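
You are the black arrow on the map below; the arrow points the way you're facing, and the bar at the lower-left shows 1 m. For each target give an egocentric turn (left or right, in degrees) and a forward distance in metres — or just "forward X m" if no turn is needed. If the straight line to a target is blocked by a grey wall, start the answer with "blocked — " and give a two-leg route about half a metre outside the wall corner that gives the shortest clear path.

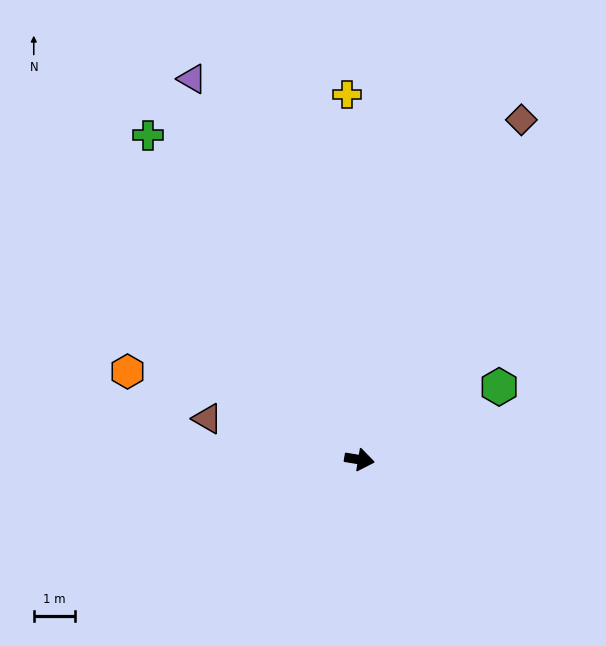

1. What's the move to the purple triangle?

turn left 123°, forward 10.2 m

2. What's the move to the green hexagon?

turn left 37°, forward 3.9 m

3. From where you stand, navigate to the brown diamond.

turn left 74°, forward 9.2 m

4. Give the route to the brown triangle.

turn left 174°, forward 3.9 m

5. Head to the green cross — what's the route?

turn left 133°, forward 9.5 m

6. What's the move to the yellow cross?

turn left 101°, forward 8.9 m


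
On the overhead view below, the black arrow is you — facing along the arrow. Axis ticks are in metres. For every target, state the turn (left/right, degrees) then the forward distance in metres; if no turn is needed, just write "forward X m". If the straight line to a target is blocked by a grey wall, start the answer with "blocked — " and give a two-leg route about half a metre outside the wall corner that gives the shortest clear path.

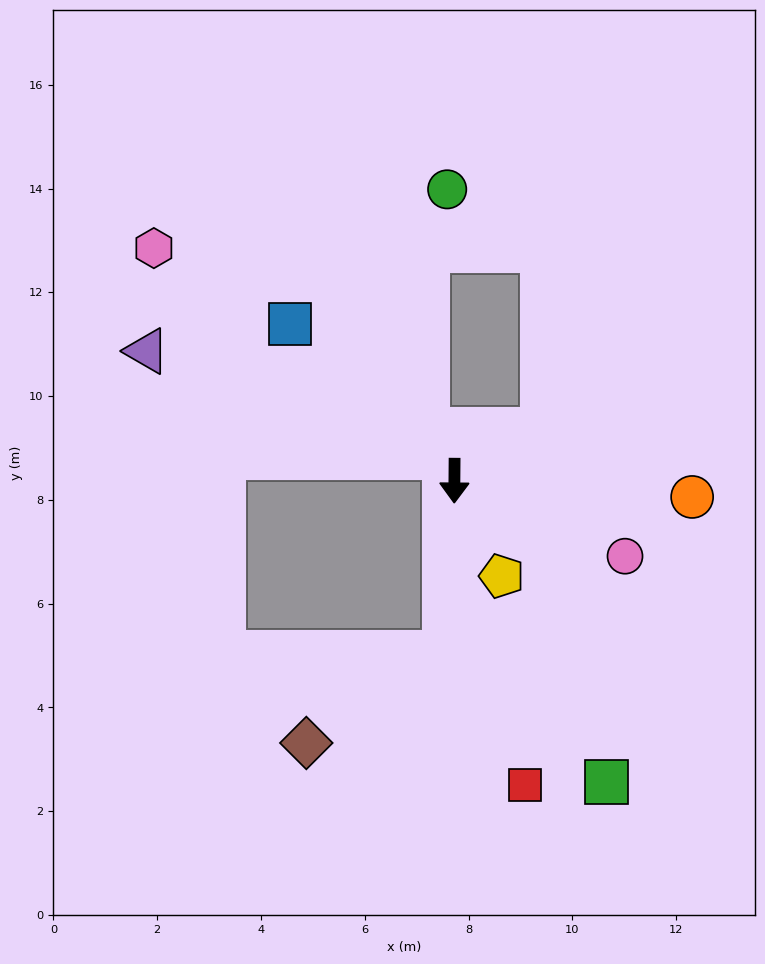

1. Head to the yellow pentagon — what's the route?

turn left 27°, forward 2.1 m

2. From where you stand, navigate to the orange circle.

turn left 87°, forward 4.6 m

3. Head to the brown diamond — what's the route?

blocked — turn right 3°, forward 3.3 m, then turn right 53°, forward 3.2 m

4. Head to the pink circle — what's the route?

turn left 67°, forward 3.6 m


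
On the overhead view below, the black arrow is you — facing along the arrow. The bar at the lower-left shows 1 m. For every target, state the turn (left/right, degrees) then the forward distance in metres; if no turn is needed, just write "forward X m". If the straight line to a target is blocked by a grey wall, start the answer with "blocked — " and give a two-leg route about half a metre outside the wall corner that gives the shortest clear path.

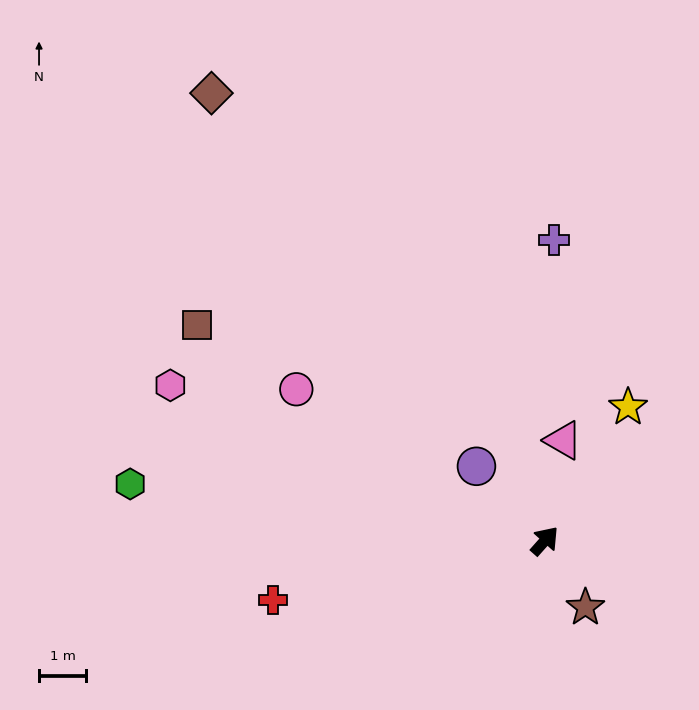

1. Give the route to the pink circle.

turn left 100°, forward 6.2 m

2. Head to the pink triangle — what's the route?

turn left 31°, forward 2.2 m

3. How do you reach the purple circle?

turn left 84°, forward 2.1 m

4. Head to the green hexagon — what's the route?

turn left 124°, forward 8.9 m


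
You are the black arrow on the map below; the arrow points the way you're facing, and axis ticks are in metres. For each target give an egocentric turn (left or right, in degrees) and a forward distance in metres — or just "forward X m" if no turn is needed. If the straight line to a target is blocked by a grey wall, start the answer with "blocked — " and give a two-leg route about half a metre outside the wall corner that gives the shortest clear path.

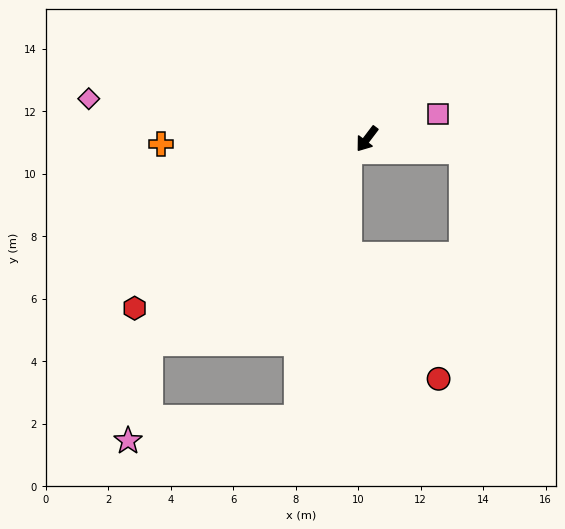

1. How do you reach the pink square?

turn left 147°, forward 2.4 m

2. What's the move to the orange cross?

turn right 51°, forward 6.6 m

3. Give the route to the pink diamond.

turn right 61°, forward 9.0 m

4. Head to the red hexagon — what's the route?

turn right 17°, forward 9.2 m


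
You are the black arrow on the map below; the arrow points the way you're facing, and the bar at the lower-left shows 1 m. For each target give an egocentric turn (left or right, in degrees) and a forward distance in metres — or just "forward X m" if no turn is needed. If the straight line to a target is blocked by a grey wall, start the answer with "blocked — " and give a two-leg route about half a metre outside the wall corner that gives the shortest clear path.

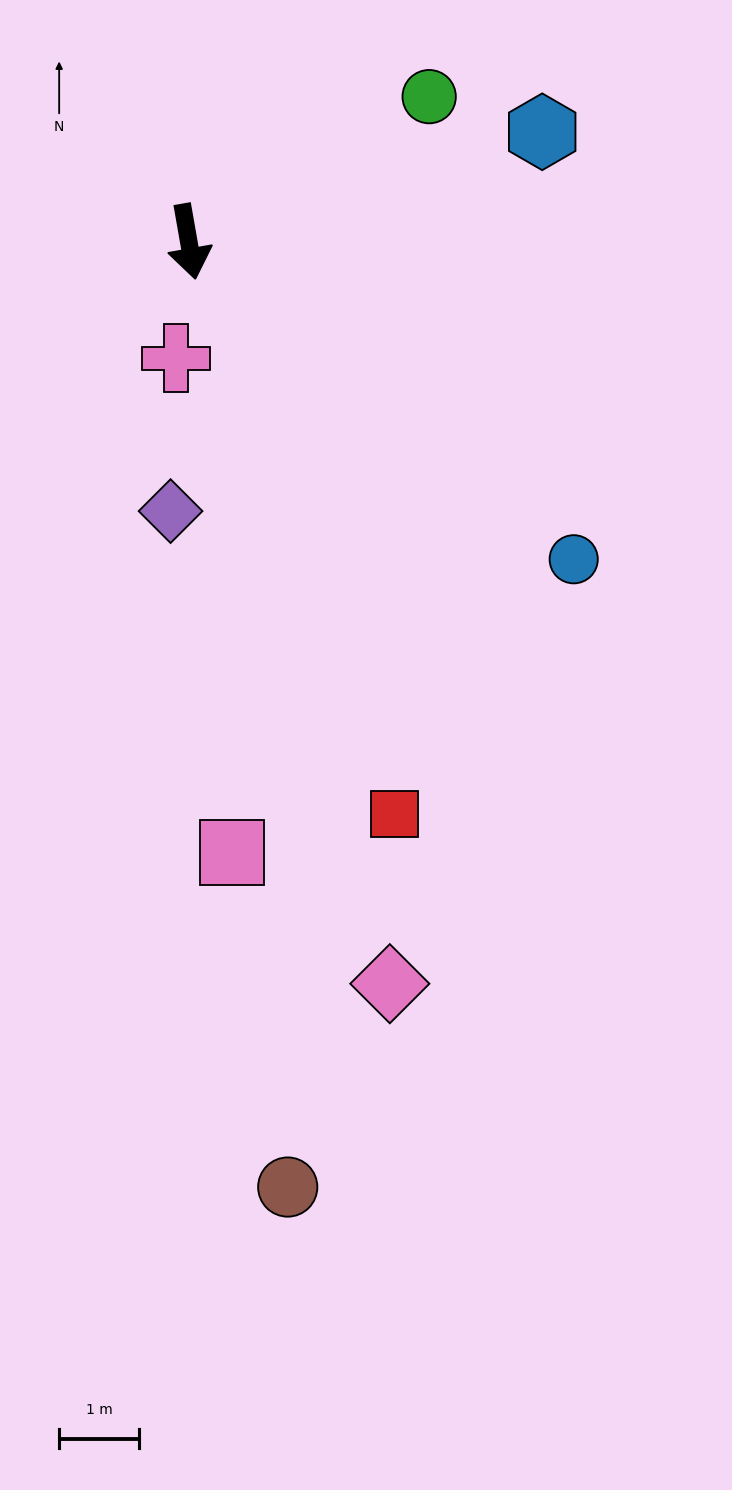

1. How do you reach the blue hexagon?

turn left 97°, forward 4.6 m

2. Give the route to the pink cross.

turn right 16°, forward 1.5 m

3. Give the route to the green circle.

turn left 111°, forward 3.5 m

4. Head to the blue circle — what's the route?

turn left 41°, forward 6.2 m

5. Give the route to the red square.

turn left 10°, forward 7.6 m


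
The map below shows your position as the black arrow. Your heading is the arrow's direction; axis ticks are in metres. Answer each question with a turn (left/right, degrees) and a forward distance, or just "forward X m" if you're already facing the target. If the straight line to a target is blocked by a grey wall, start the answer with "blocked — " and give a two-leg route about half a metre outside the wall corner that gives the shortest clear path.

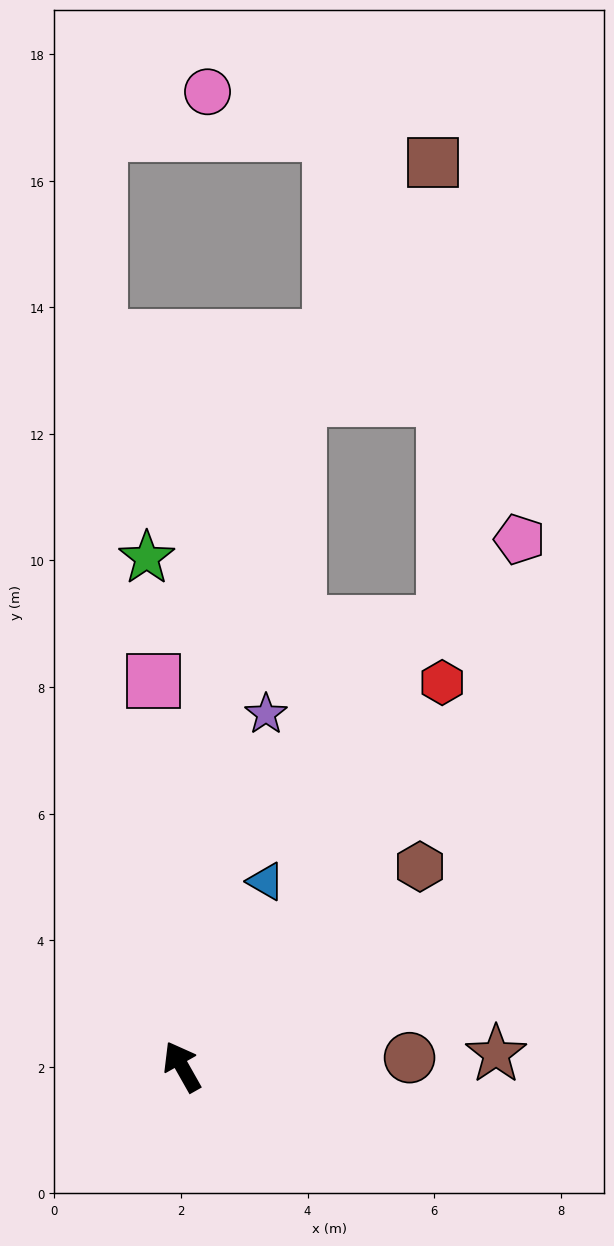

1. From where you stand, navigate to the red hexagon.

turn right 64°, forward 7.3 m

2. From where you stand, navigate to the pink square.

turn right 25°, forward 6.1 m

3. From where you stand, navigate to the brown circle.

turn right 117°, forward 3.6 m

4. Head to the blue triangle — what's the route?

turn right 54°, forward 3.2 m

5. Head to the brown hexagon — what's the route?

turn right 79°, forward 4.9 m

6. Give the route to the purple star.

turn right 43°, forward 5.7 m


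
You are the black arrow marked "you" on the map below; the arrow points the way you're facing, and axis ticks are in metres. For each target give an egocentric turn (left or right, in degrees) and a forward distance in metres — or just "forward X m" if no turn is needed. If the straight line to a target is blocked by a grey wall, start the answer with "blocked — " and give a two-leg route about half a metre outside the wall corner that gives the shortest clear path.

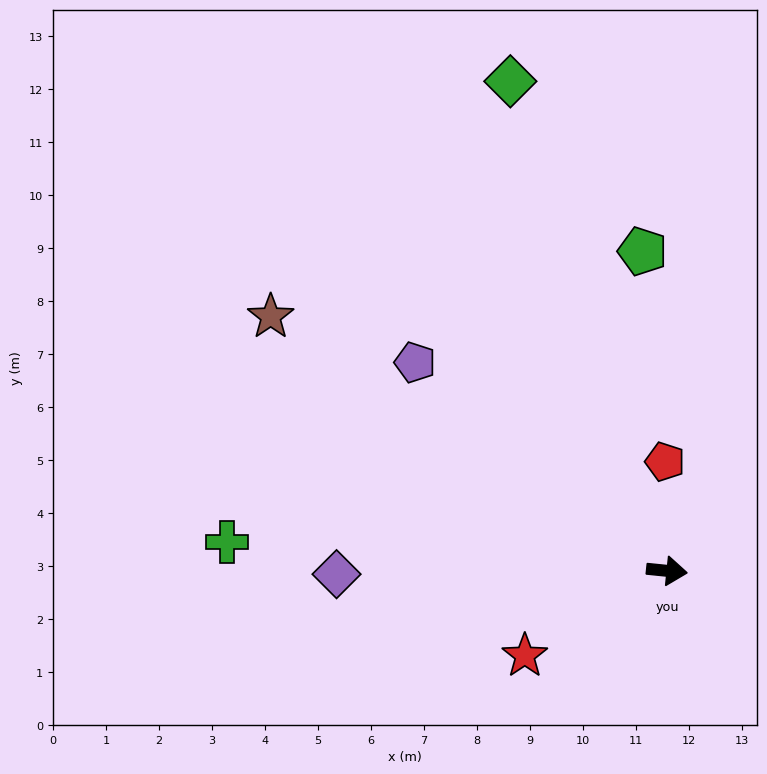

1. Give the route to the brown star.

turn left 153°, forward 8.9 m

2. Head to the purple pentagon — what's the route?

turn left 146°, forward 6.2 m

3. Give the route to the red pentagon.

turn left 97°, forward 2.1 m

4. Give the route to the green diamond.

turn left 114°, forward 9.7 m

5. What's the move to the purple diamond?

turn right 174°, forward 6.2 m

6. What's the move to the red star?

turn right 143°, forward 3.1 m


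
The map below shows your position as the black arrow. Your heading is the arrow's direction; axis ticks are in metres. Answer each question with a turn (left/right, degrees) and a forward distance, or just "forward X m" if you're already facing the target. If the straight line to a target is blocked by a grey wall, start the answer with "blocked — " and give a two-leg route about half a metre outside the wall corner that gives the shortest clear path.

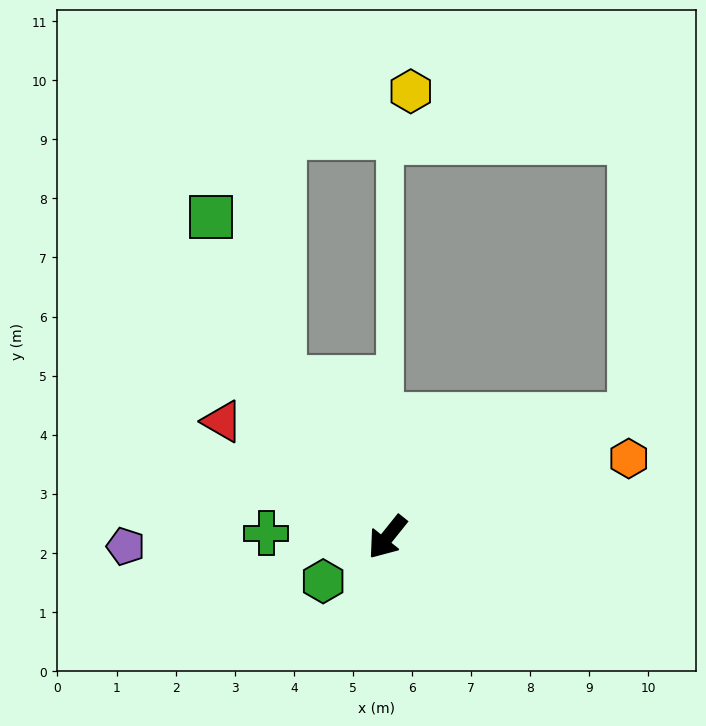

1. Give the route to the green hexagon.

turn right 17°, forward 1.3 m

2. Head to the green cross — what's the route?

turn right 53°, forward 2.0 m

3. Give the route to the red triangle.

turn right 86°, forward 3.4 m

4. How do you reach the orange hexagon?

turn left 147°, forward 4.3 m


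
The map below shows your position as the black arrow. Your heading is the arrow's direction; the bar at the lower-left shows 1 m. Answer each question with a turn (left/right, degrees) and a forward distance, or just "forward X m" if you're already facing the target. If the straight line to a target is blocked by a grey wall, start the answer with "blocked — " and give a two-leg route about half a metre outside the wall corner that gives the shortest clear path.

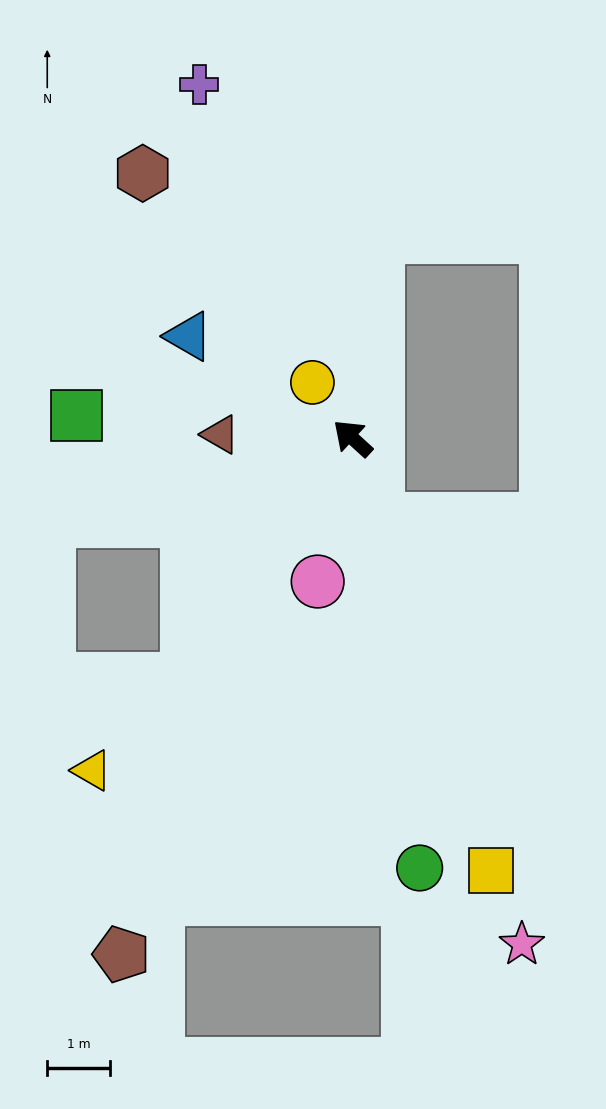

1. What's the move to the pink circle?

turn left 119°, forward 2.4 m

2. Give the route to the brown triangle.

turn left 41°, forward 2.1 m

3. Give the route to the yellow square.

turn left 150°, forward 7.3 m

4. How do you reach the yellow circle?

turn right 12°, forward 1.1 m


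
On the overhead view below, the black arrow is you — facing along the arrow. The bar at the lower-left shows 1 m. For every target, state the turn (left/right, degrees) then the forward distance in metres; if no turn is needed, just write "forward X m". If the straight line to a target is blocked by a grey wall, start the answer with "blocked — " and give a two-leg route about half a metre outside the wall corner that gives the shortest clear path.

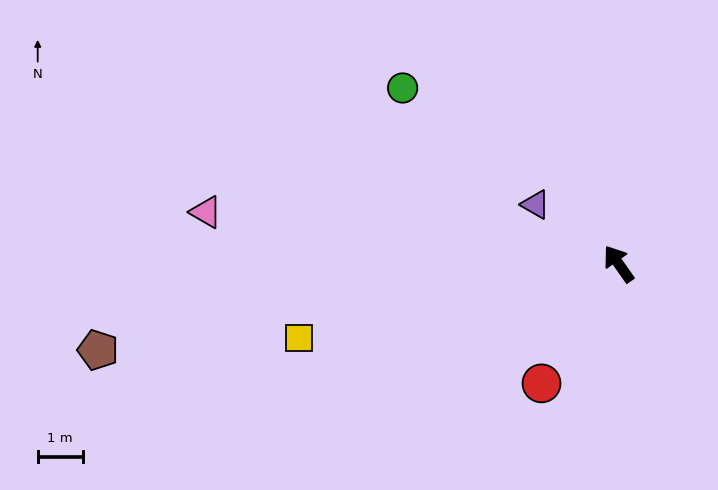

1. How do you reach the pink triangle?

turn left 48°, forward 9.2 m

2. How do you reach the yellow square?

turn left 68°, forward 7.2 m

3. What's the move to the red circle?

turn left 112°, forward 3.1 m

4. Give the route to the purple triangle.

turn left 19°, forward 2.3 m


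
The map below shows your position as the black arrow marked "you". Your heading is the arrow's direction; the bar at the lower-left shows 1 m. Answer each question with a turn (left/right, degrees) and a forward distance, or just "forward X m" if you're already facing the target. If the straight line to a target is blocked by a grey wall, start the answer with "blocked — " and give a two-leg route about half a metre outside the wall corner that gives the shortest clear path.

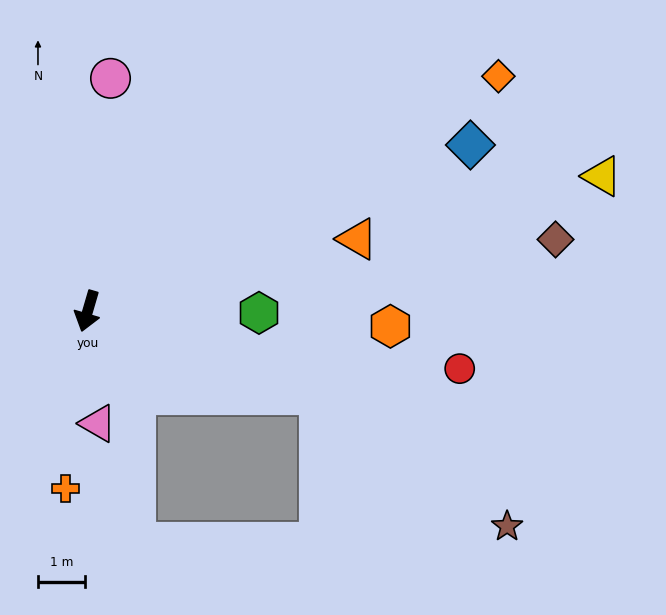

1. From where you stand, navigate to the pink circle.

turn right 169°, forward 5.0 m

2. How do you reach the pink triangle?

turn left 21°, forward 2.4 m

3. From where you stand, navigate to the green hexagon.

turn left 106°, forward 3.6 m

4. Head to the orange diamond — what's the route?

turn left 136°, forward 10.0 m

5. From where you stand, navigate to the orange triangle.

turn left 121°, forward 5.9 m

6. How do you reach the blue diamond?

turn left 130°, forward 8.8 m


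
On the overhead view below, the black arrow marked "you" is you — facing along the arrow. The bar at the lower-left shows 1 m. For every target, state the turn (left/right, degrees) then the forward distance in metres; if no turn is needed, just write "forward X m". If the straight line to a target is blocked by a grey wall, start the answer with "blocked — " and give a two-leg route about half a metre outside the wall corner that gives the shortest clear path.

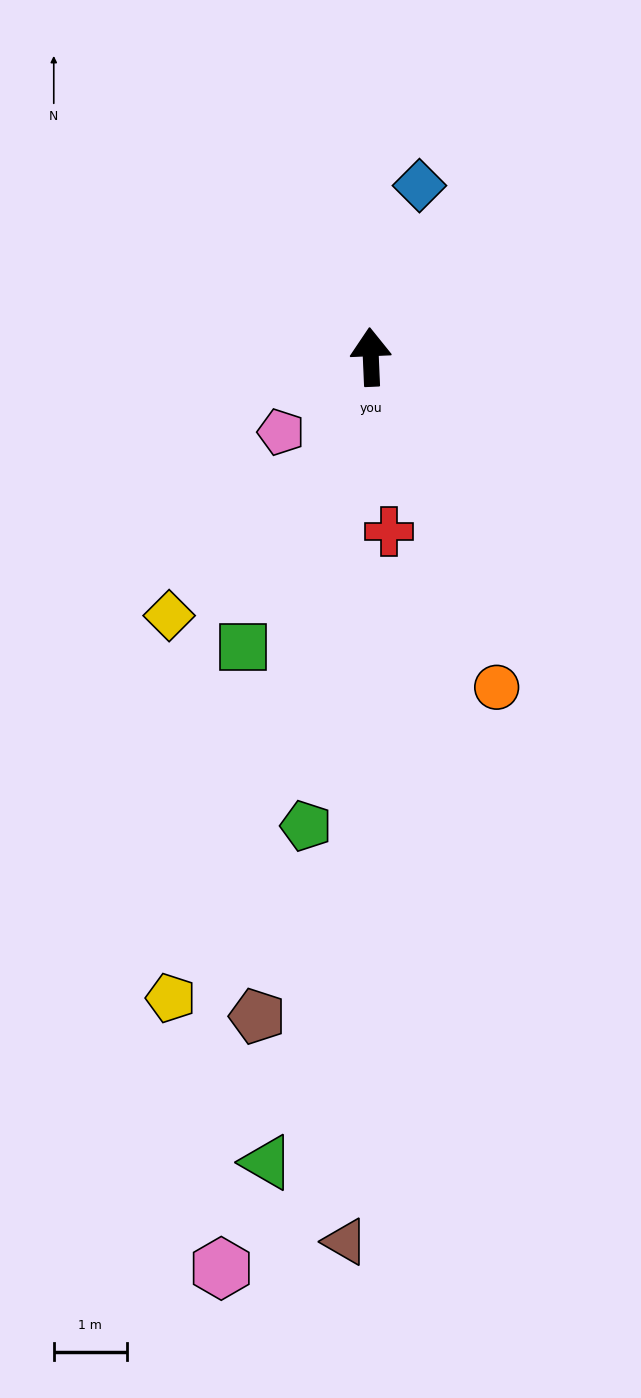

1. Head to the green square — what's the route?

turn left 154°, forward 4.3 m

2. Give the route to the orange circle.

turn right 162°, forward 4.8 m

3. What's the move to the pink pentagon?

turn left 127°, forward 1.6 m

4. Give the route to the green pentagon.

turn left 170°, forward 6.5 m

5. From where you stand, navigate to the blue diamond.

turn right 18°, forward 2.4 m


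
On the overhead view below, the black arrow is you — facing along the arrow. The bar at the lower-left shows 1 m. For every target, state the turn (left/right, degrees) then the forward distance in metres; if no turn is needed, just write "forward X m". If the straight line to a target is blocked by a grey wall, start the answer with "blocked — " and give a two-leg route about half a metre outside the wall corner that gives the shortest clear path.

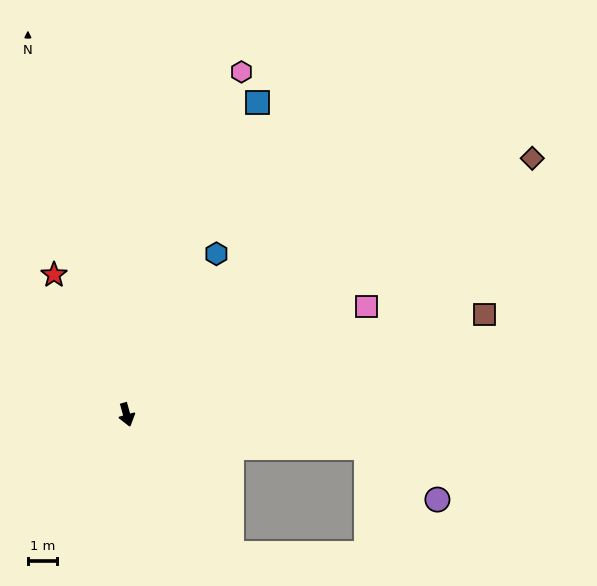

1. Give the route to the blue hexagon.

turn left 135°, forward 6.4 m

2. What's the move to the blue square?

turn left 142°, forward 11.7 m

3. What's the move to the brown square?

turn left 90°, forward 12.8 m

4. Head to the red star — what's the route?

turn right 168°, forward 5.4 m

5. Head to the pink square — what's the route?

turn left 99°, forward 9.1 m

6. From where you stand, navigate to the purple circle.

blocked — turn left 66°, forward 8.4 m, then turn right 27°, forward 3.0 m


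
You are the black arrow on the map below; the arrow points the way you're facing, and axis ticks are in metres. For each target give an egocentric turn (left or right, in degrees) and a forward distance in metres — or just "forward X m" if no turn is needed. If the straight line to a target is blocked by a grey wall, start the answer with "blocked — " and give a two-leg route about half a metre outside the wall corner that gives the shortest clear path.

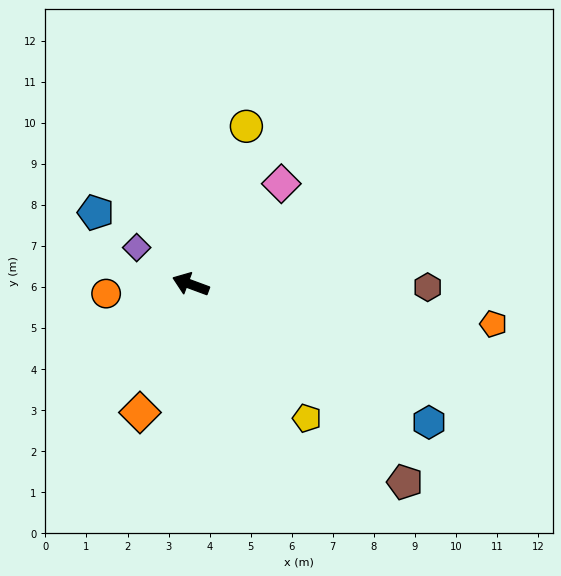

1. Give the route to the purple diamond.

turn right 14°, forward 1.6 m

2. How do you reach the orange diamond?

turn left 89°, forward 3.4 m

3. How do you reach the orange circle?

turn left 27°, forward 2.1 m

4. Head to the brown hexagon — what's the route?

turn right 160°, forward 5.8 m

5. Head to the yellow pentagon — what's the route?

turn left 151°, forward 4.3 m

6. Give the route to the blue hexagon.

turn left 170°, forward 6.7 m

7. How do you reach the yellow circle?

turn right 89°, forward 4.1 m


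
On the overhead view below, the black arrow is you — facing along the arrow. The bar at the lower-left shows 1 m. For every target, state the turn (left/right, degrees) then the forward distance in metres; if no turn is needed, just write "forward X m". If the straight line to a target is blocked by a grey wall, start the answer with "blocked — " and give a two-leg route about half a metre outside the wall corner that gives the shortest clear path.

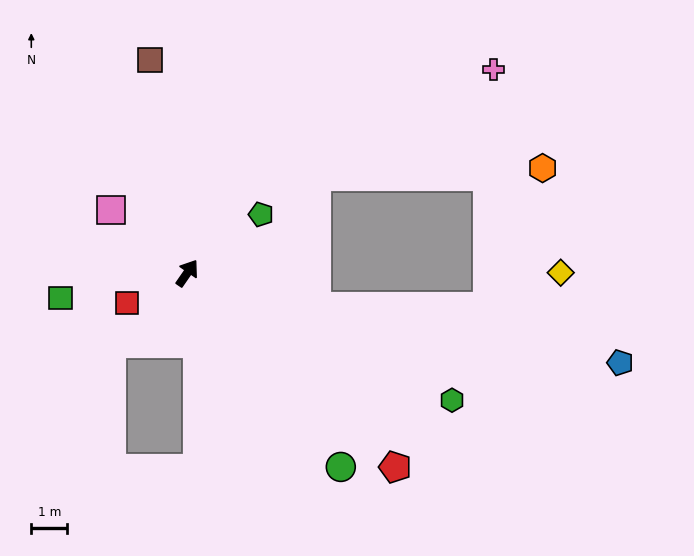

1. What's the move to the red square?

turn left 151°, forward 1.9 m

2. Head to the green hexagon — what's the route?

turn right 81°, forward 8.2 m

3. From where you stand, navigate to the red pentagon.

turn right 98°, forward 7.9 m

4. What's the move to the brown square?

turn left 45°, forward 6.0 m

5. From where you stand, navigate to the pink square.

turn left 85°, forward 2.7 m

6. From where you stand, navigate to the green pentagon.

turn right 17°, forward 2.6 m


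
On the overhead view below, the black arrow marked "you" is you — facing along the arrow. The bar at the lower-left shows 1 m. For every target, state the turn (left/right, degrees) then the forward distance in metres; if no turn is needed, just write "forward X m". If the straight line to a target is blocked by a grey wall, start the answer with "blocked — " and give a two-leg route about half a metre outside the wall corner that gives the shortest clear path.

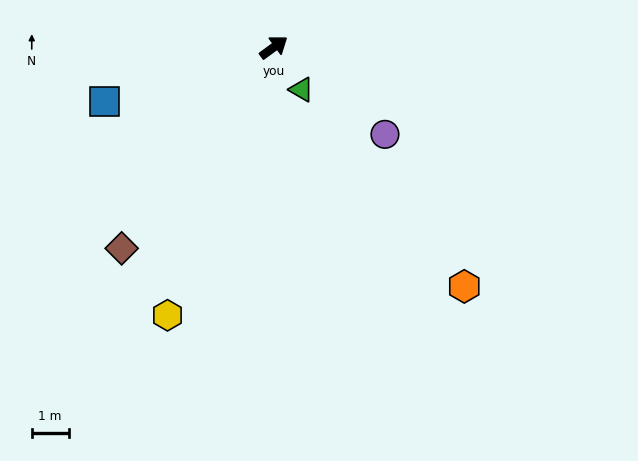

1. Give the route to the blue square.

turn left 162°, forward 4.8 m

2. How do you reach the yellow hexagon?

turn right 148°, forward 7.8 m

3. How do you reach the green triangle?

turn right 93°, forward 1.4 m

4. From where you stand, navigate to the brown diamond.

turn right 163°, forward 6.9 m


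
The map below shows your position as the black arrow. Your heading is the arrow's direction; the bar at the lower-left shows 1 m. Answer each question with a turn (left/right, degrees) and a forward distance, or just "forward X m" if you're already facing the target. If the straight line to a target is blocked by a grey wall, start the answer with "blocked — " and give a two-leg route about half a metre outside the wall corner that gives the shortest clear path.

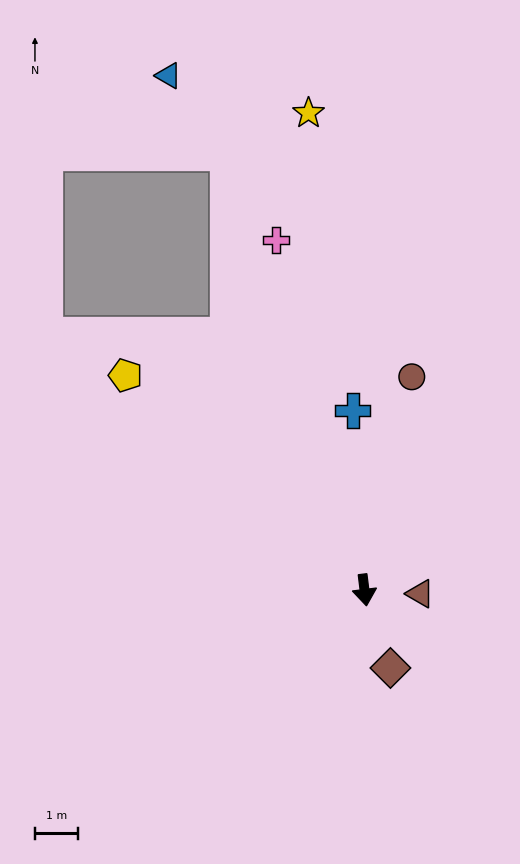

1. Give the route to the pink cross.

turn right 173°, forward 8.3 m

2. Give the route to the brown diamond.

turn left 11°, forward 1.9 m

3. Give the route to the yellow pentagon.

turn right 139°, forward 7.4 m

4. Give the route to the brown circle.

turn left 160°, forward 5.0 m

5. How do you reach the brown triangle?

turn left 79°, forward 1.3 m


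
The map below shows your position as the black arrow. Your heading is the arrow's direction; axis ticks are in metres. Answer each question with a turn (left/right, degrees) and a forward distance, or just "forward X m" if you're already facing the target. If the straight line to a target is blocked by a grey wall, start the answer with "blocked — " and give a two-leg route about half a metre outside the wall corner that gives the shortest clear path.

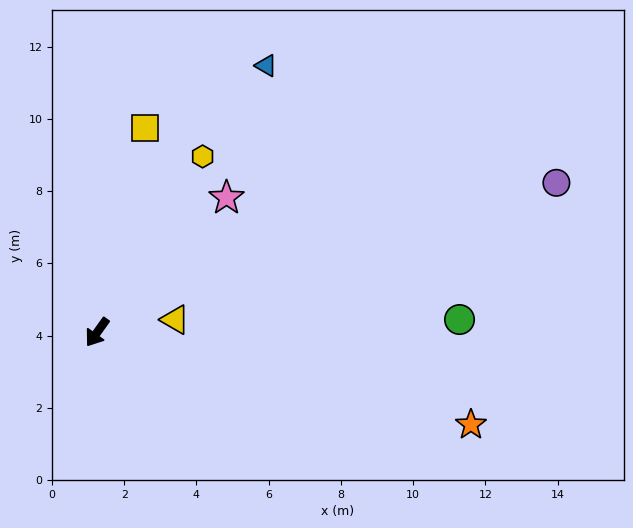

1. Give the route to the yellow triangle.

turn left 135°, forward 2.2 m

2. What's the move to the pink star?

turn left 172°, forward 5.2 m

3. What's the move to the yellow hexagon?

turn right 175°, forward 5.7 m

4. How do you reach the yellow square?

turn right 158°, forward 5.8 m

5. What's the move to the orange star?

turn left 112°, forward 10.7 m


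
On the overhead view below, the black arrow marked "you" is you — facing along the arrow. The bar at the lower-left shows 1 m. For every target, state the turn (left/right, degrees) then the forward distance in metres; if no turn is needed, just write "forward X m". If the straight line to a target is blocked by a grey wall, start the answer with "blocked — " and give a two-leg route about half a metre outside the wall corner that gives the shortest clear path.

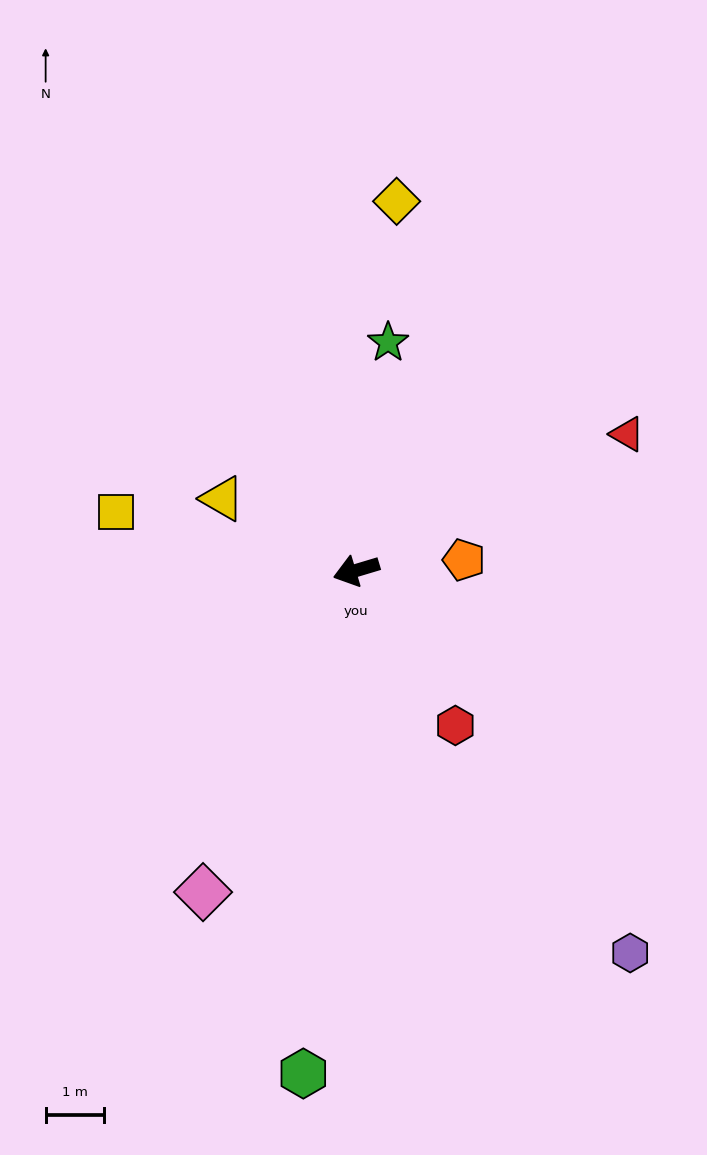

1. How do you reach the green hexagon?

turn left 67°, forward 8.7 m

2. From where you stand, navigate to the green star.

turn right 115°, forward 4.0 m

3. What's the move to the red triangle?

turn right 170°, forward 5.2 m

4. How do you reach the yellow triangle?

turn right 45°, forward 2.6 m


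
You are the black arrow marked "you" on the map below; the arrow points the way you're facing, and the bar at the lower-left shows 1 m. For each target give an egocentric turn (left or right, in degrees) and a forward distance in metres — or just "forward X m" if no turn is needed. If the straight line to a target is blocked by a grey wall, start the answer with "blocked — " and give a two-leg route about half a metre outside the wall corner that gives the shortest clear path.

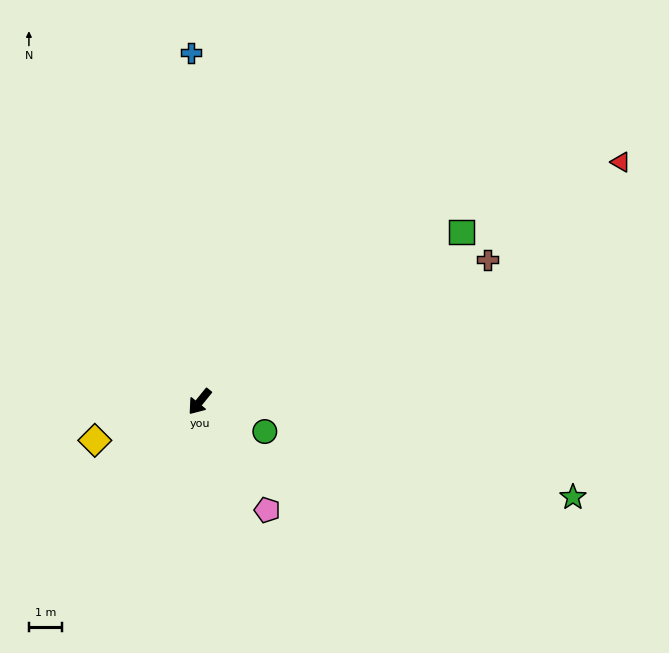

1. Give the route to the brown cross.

turn left 155°, forward 9.6 m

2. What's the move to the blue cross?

turn right 139°, forward 10.5 m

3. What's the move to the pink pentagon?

turn left 71°, forward 3.8 m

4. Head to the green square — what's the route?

turn left 162°, forward 9.4 m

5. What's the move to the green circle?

turn left 104°, forward 2.2 m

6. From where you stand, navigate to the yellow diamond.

turn right 31°, forward 3.4 m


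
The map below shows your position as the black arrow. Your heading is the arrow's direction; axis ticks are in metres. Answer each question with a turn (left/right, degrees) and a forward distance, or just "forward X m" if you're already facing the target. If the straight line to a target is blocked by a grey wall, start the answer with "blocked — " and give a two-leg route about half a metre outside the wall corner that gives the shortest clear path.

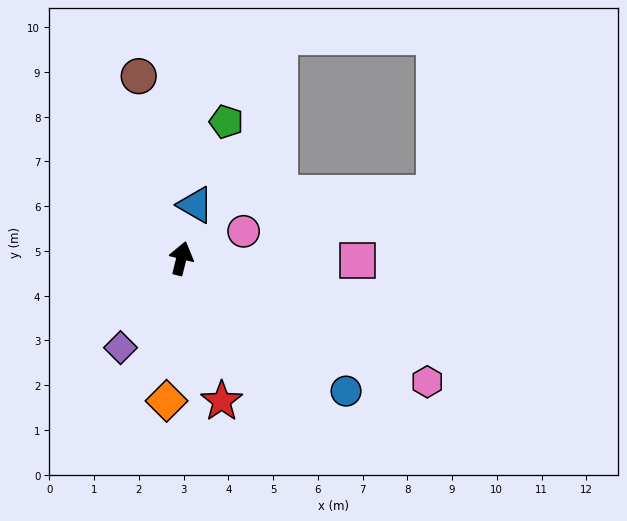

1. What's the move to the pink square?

turn right 77°, forward 3.9 m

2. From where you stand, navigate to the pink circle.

turn right 52°, forward 1.5 m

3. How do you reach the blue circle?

turn right 115°, forward 4.7 m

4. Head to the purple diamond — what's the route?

turn left 160°, forward 2.4 m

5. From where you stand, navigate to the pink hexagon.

turn right 103°, forward 6.1 m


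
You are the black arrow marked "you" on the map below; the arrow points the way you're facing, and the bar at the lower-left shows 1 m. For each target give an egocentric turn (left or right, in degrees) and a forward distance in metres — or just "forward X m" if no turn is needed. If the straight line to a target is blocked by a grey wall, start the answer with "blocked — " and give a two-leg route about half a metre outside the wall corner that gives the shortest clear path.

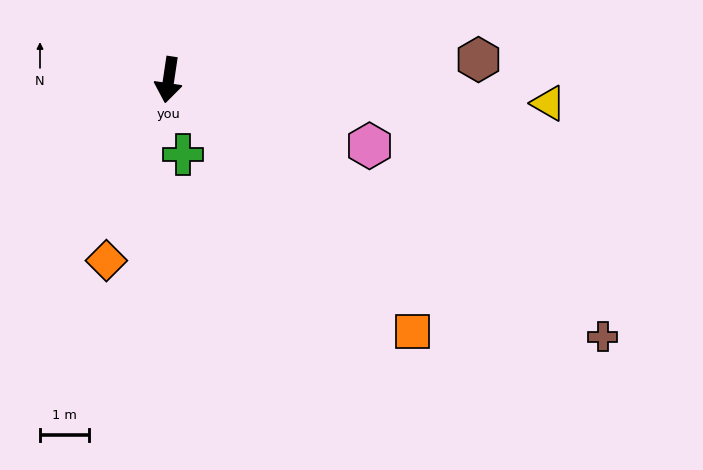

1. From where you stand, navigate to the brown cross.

turn left 68°, forward 10.2 m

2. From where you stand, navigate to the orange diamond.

turn right 11°, forward 3.9 m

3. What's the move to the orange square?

turn left 53°, forward 7.1 m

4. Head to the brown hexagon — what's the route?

turn left 102°, forward 6.3 m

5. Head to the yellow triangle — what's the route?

turn left 95°, forward 7.7 m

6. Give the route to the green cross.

turn left 19°, forward 1.5 m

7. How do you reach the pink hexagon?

turn left 80°, forward 4.3 m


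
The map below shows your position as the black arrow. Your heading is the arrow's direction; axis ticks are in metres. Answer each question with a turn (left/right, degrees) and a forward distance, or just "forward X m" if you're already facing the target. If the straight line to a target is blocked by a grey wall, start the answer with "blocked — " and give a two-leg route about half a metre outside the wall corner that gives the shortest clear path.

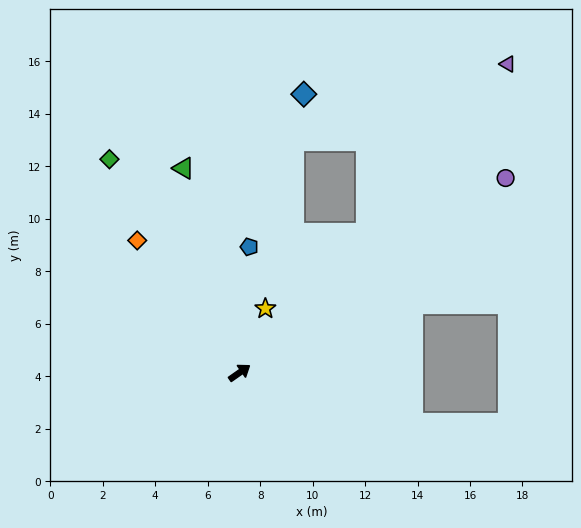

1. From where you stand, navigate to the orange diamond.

turn left 93°, forward 6.4 m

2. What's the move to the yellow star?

turn left 33°, forward 2.6 m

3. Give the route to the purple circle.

forward 12.6 m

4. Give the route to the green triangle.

turn left 70°, forward 8.1 m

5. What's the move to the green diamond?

turn left 86°, forward 9.5 m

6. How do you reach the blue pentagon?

turn left 51°, forward 4.8 m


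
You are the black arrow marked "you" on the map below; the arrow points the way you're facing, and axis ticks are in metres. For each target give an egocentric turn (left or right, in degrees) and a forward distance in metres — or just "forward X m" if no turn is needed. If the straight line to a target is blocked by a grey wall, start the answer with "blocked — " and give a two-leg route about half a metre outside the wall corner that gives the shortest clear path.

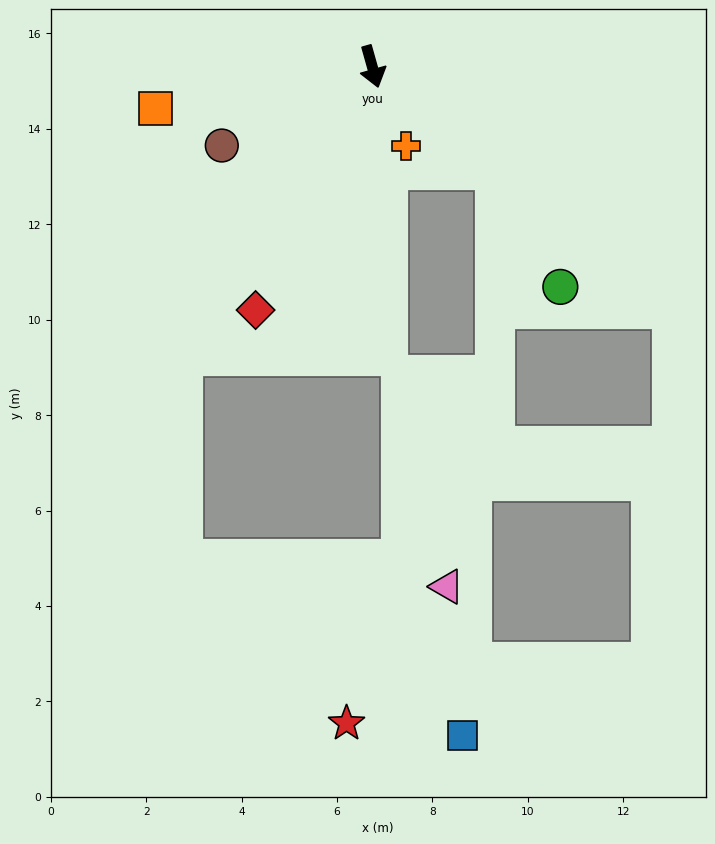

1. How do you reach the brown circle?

turn right 78°, forward 3.6 m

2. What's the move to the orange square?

turn right 95°, forward 4.6 m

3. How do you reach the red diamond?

turn right 41°, forward 5.7 m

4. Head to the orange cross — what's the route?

turn left 7°, forward 1.8 m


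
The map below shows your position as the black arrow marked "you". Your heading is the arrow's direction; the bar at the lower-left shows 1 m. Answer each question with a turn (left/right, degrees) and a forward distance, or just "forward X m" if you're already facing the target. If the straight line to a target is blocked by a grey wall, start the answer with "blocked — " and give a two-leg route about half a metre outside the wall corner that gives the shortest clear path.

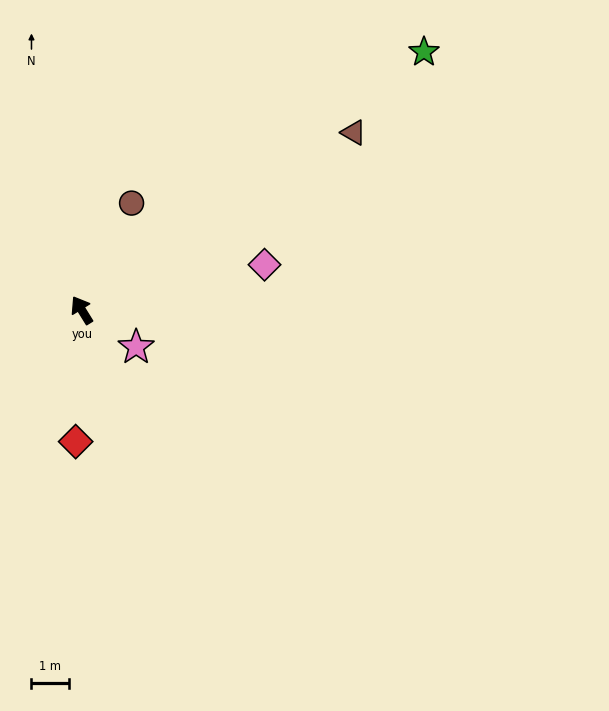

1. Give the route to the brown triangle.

turn right 89°, forward 8.8 m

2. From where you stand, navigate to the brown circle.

turn right 57°, forward 3.2 m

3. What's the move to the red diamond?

turn left 146°, forward 3.6 m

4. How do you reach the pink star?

turn right 156°, forward 1.8 m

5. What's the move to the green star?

turn right 85°, forward 11.6 m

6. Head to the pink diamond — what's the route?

turn right 108°, forward 5.1 m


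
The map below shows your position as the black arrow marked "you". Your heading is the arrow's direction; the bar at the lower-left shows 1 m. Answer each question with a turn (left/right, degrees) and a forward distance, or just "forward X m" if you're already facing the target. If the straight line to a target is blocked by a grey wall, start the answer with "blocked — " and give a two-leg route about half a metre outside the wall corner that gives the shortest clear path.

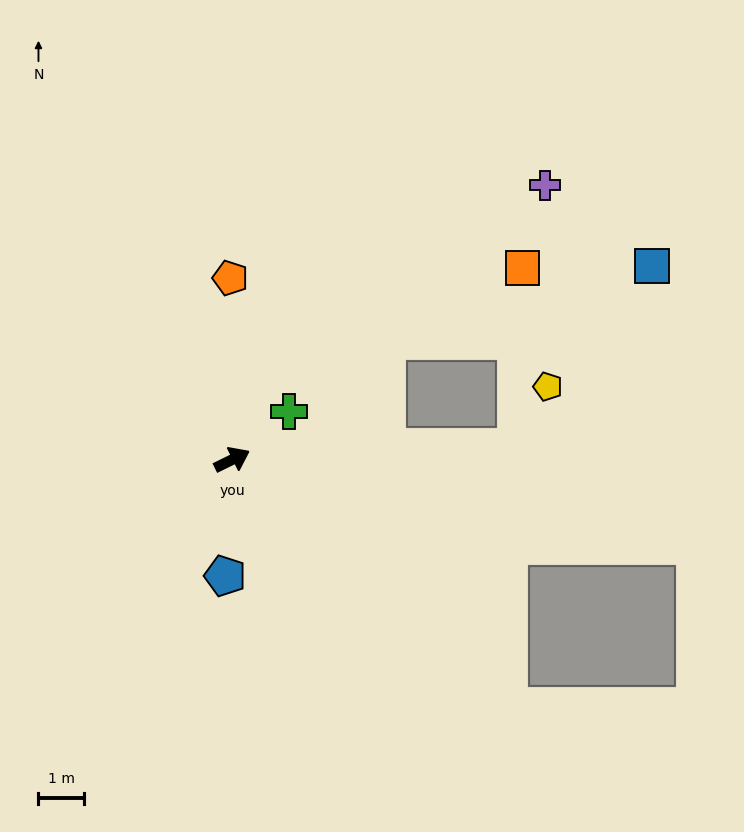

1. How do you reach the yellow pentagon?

blocked — turn right 24°, forward 6.3 m, then turn left 61°, forward 1.5 m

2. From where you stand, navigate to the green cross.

turn left 14°, forward 1.6 m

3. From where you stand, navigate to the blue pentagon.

turn right 120°, forward 2.6 m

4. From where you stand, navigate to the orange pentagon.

turn left 64°, forward 4.0 m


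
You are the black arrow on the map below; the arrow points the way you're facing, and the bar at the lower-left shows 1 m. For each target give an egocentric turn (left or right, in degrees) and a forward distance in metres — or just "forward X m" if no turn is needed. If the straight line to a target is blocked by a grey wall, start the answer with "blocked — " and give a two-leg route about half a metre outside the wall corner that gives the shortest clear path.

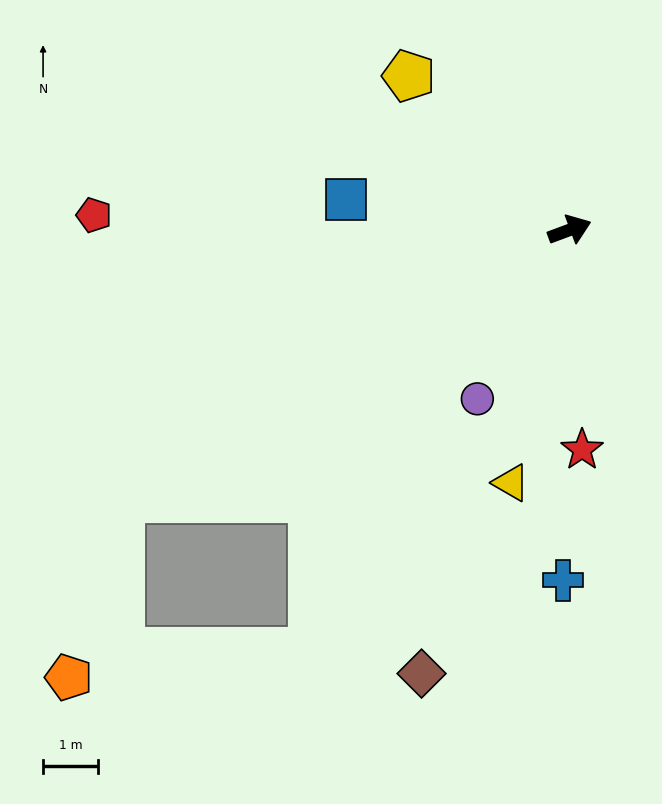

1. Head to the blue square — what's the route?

turn left 152°, forward 4.1 m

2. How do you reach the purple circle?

turn right 139°, forward 3.5 m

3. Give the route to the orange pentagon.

blocked — turn right 169°, forward 9.4 m, then turn left 42°, forward 3.4 m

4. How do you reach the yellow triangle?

turn right 123°, forward 4.7 m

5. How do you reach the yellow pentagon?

turn left 116°, forward 4.0 m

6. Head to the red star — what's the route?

turn right 107°, forward 4.0 m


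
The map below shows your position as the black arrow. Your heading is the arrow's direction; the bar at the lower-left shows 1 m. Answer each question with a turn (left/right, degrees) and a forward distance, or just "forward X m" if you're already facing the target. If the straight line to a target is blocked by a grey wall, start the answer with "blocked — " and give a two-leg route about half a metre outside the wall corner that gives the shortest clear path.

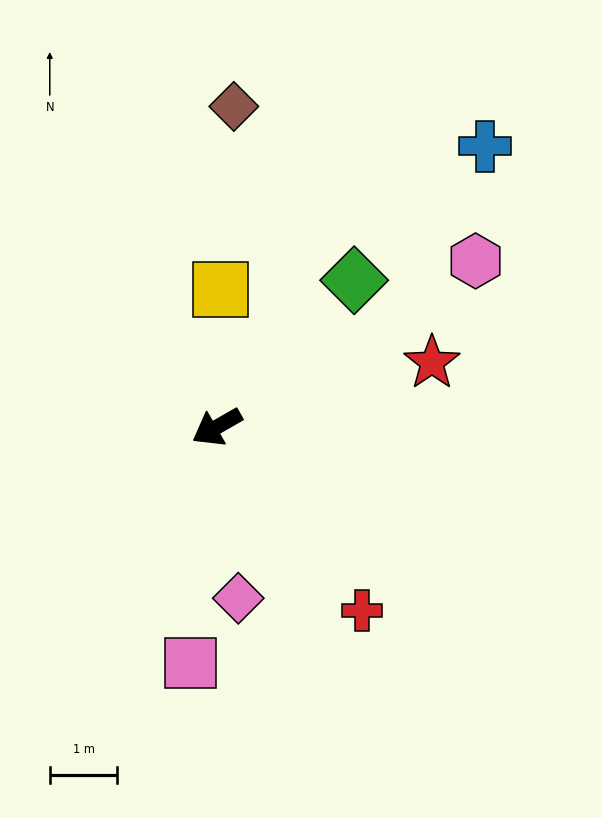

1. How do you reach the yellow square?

turn right 121°, forward 2.0 m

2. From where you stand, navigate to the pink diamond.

turn left 67°, forward 2.6 m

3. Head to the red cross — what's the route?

turn left 99°, forward 3.5 m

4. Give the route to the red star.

turn left 167°, forward 3.3 m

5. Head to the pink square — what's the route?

turn left 54°, forward 3.5 m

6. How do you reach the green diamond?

turn right 163°, forward 3.0 m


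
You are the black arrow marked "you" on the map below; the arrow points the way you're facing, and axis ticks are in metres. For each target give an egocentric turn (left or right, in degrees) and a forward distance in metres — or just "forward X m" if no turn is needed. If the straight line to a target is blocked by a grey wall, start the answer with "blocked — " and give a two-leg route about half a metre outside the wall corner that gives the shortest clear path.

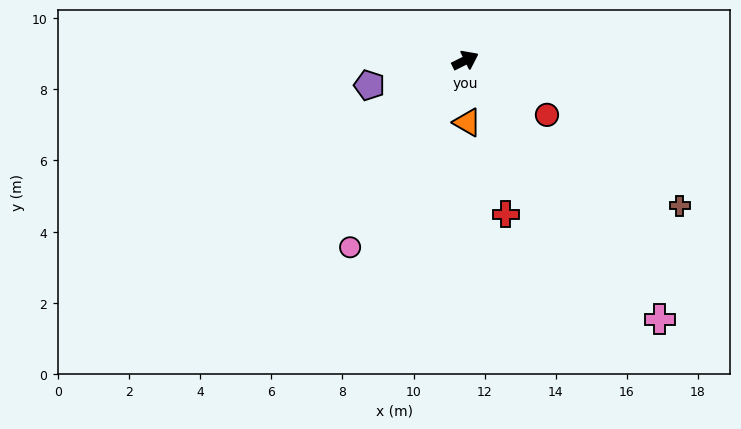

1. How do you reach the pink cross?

turn right 80°, forward 9.1 m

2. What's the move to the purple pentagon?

turn left 168°, forward 2.8 m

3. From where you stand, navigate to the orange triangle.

turn right 115°, forward 1.7 m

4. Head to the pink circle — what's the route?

turn right 148°, forward 6.2 m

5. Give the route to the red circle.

turn right 60°, forward 2.8 m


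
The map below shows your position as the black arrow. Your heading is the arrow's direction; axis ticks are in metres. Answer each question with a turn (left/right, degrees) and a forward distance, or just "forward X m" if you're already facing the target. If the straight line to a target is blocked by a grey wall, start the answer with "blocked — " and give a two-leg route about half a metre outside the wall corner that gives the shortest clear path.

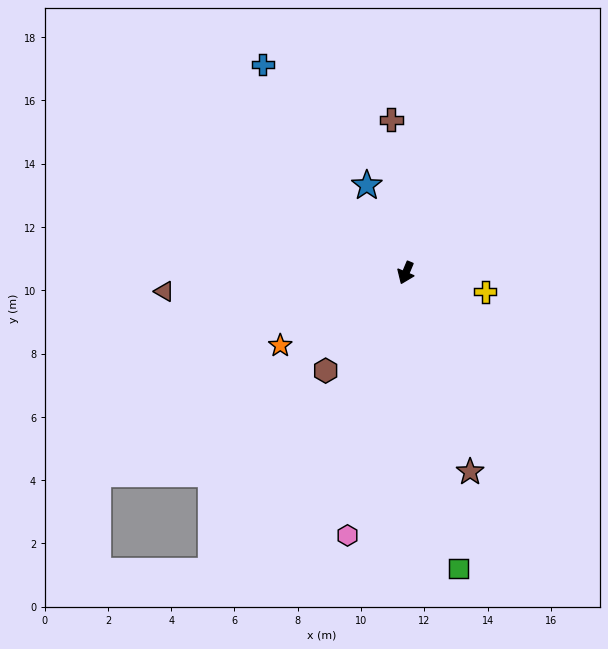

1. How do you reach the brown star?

turn left 41°, forward 6.6 m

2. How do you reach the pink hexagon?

turn left 10°, forward 8.5 m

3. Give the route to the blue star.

turn right 133°, forward 3.0 m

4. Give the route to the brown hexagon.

turn right 17°, forward 4.0 m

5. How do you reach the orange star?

turn right 37°, forward 4.6 m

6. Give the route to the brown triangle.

turn right 63°, forward 7.7 m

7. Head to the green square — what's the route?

turn left 33°, forward 9.5 m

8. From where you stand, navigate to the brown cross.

turn right 152°, forward 4.9 m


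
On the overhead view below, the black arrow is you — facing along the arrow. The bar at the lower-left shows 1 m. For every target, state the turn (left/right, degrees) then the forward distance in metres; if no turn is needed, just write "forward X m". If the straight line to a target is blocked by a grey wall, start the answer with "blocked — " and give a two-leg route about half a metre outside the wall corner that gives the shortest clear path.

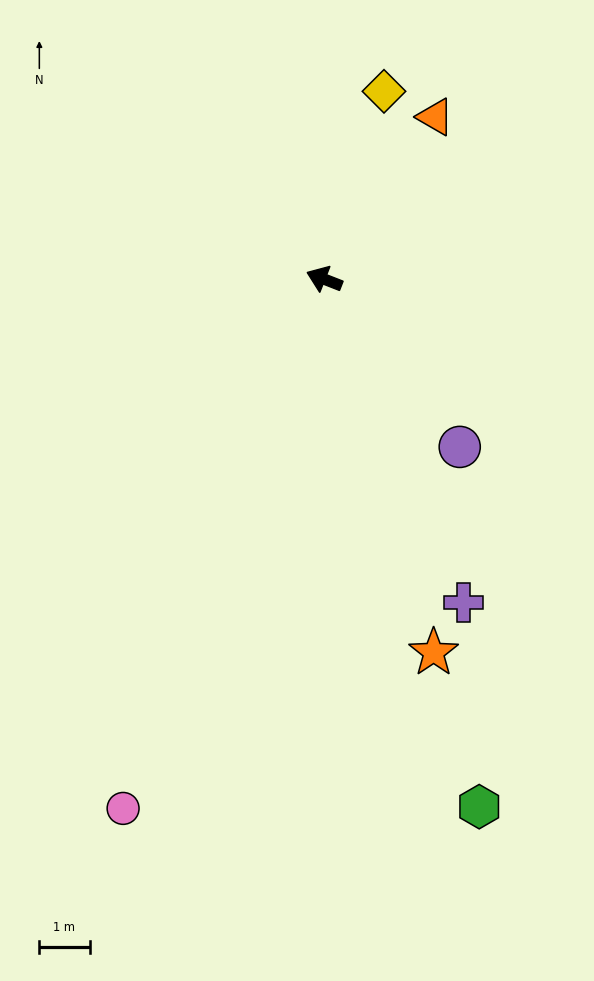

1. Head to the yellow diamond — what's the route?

turn right 86°, forward 3.9 m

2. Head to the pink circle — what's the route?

turn left 91°, forward 11.3 m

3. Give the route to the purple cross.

turn left 135°, forward 7.0 m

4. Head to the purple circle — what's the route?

turn left 150°, forward 4.3 m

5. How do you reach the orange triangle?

turn right 103°, forward 3.9 m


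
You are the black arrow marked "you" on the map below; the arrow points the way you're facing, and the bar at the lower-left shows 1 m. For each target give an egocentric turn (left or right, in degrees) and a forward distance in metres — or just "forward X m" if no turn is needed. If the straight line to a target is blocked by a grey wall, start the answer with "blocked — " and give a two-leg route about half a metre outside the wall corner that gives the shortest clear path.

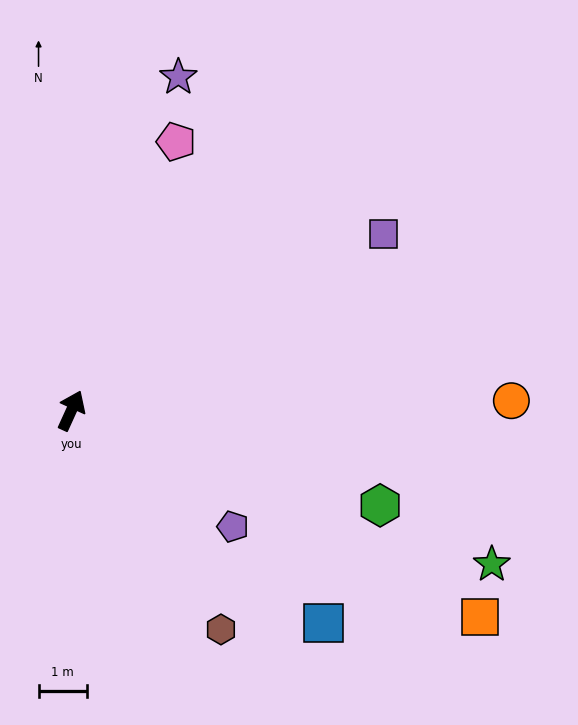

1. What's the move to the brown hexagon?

turn right 121°, forward 5.5 m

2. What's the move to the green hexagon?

turn right 83°, forward 6.6 m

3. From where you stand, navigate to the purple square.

turn right 36°, forward 7.4 m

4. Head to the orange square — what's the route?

turn right 92°, forward 9.4 m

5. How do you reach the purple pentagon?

turn right 101°, forward 4.1 m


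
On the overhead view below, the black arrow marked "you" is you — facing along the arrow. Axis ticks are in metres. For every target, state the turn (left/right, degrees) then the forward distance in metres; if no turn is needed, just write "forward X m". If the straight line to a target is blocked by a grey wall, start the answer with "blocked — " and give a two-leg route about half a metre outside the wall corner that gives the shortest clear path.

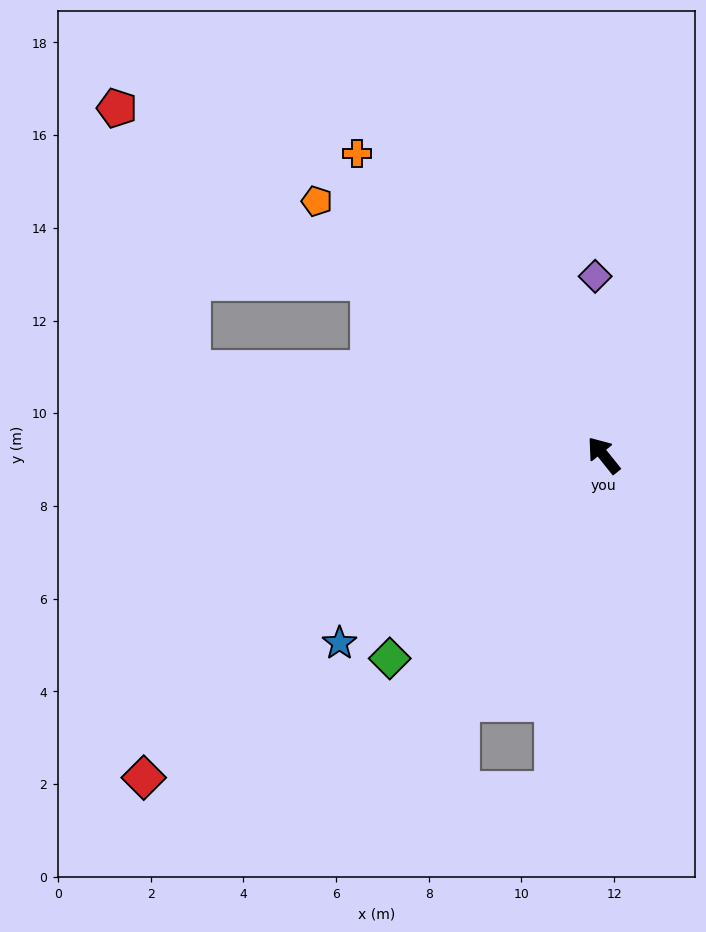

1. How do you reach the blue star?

turn left 87°, forward 7.0 m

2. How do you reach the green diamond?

turn left 95°, forward 6.4 m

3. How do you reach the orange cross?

forward 8.4 m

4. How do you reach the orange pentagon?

turn left 10°, forward 8.3 m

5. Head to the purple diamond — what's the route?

turn right 36°, forward 3.9 m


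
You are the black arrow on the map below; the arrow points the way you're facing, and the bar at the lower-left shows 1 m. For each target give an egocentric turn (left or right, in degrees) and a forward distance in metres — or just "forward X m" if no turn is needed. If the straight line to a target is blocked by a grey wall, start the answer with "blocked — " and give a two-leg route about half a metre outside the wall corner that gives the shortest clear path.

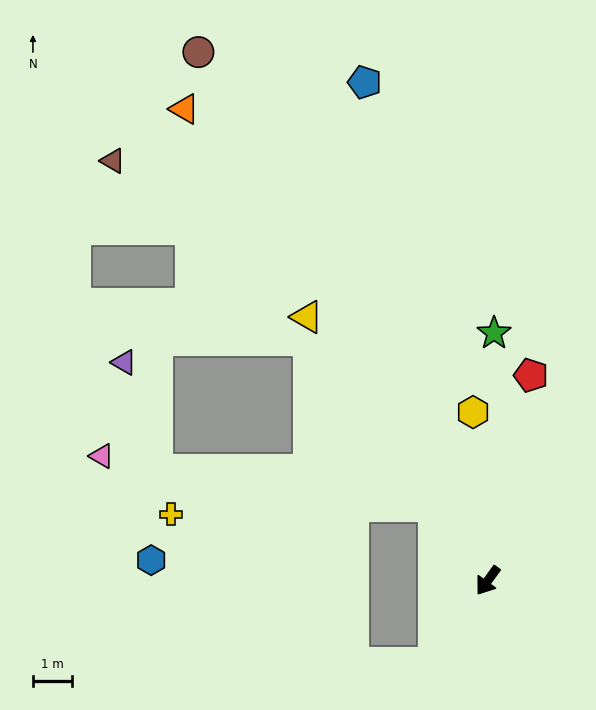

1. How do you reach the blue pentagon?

turn right 130°, forward 13.1 m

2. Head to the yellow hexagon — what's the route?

turn right 139°, forward 4.3 m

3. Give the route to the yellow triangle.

turn right 110°, forward 8.2 m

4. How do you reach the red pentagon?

turn right 156°, forward 5.4 m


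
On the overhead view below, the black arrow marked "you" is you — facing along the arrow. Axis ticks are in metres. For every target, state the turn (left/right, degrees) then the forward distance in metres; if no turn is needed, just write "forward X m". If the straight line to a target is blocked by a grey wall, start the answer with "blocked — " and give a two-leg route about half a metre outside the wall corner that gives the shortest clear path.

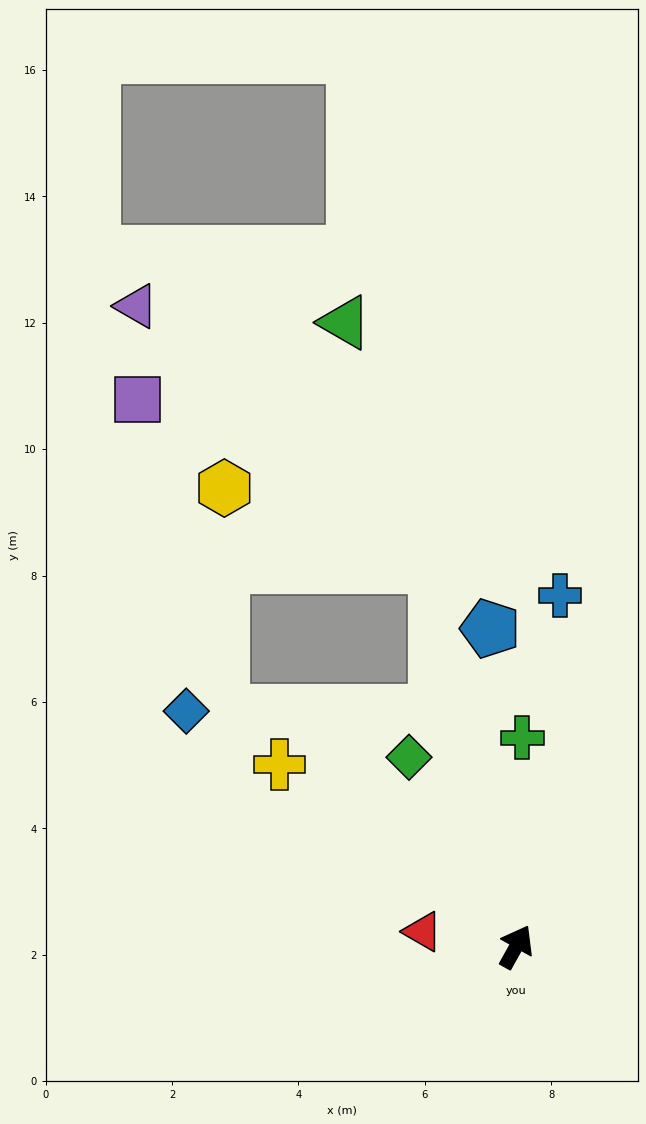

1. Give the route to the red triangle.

turn left 110°, forward 1.5 m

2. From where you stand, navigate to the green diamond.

turn left 59°, forward 3.4 m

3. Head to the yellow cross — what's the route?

turn left 82°, forward 4.7 m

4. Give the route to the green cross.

turn left 28°, forward 3.3 m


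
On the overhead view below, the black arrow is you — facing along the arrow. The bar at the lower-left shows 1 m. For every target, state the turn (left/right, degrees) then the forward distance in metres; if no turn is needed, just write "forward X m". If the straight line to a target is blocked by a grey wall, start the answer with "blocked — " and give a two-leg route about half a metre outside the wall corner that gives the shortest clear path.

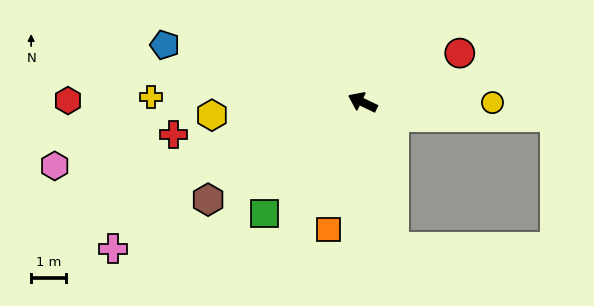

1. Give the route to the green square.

turn left 74°, forward 4.3 m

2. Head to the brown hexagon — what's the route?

turn left 58°, forward 5.3 m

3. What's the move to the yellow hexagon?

turn left 30°, forward 4.4 m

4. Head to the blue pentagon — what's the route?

turn left 9°, forward 6.0 m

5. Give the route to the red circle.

turn right 128°, forward 3.2 m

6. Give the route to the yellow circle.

turn right 155°, forward 3.8 m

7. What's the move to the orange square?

turn left 100°, forward 3.8 m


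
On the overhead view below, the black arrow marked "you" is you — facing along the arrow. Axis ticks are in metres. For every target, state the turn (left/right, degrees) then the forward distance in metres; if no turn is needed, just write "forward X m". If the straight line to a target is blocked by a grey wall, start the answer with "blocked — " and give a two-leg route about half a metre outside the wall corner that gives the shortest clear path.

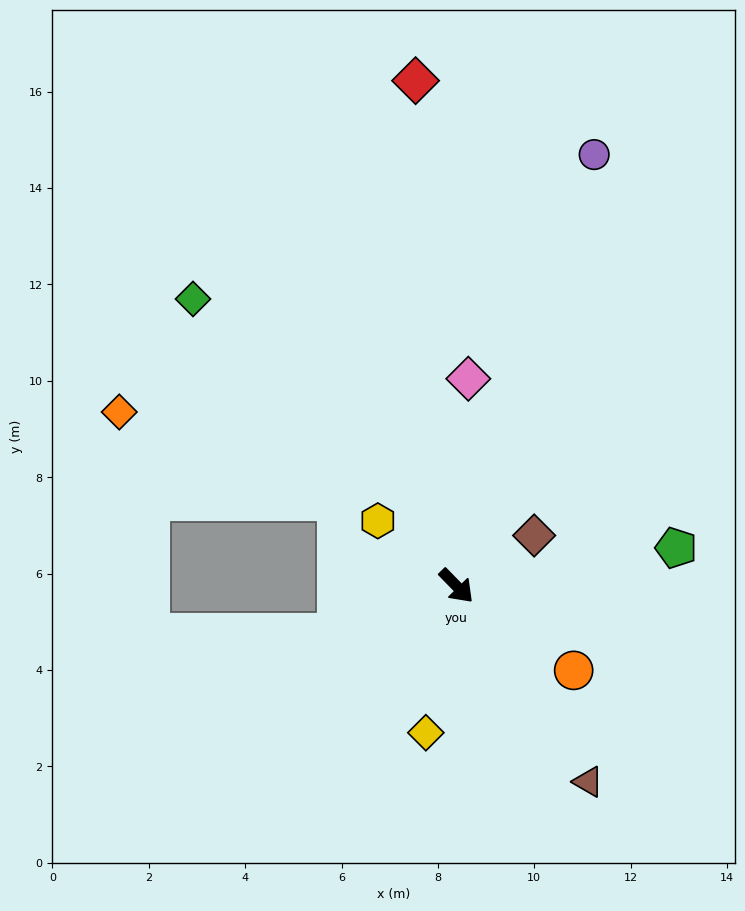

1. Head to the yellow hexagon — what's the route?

turn right 174°, forward 2.1 m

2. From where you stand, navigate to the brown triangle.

turn right 10°, forward 4.9 m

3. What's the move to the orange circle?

turn left 10°, forward 3.0 m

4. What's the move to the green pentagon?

turn left 56°, forward 4.6 m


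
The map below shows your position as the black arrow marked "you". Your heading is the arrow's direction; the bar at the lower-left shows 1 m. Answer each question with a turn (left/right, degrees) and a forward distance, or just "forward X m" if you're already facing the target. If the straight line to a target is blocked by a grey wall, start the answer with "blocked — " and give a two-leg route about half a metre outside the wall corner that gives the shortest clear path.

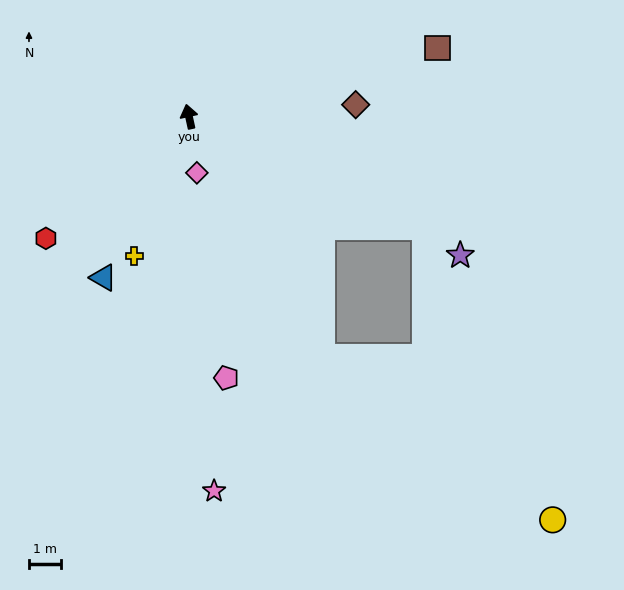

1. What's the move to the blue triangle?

turn left 140°, forward 5.8 m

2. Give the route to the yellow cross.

turn left 146°, forward 4.7 m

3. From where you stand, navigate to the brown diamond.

turn right 98°, forward 5.3 m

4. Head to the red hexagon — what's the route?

turn left 118°, forward 6.0 m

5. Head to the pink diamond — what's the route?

turn left 176°, forward 1.8 m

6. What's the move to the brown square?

turn right 87°, forward 8.2 m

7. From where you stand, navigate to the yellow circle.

blocked — turn right 163°, forward 8.7 m, then turn left 25°, forward 8.9 m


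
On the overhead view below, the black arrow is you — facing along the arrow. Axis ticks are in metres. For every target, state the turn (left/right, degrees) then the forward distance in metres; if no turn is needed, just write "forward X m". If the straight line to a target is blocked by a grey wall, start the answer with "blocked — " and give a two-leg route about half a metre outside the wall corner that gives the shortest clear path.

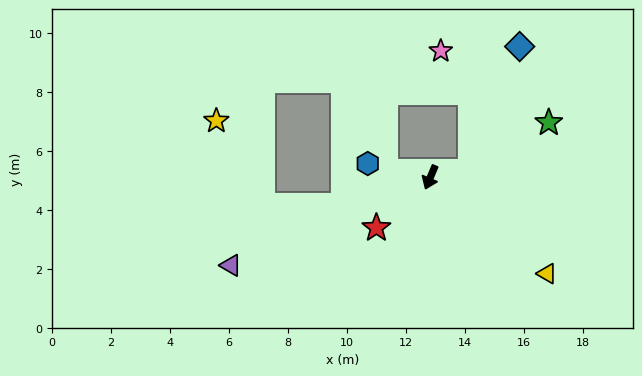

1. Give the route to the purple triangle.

turn right 43°, forward 7.4 m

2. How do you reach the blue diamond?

blocked — turn left 122°, forward 1.4 m, then turn left 59°, forward 4.5 m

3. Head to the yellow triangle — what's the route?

turn left 73°, forward 5.1 m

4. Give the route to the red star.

turn right 24°, forward 2.5 m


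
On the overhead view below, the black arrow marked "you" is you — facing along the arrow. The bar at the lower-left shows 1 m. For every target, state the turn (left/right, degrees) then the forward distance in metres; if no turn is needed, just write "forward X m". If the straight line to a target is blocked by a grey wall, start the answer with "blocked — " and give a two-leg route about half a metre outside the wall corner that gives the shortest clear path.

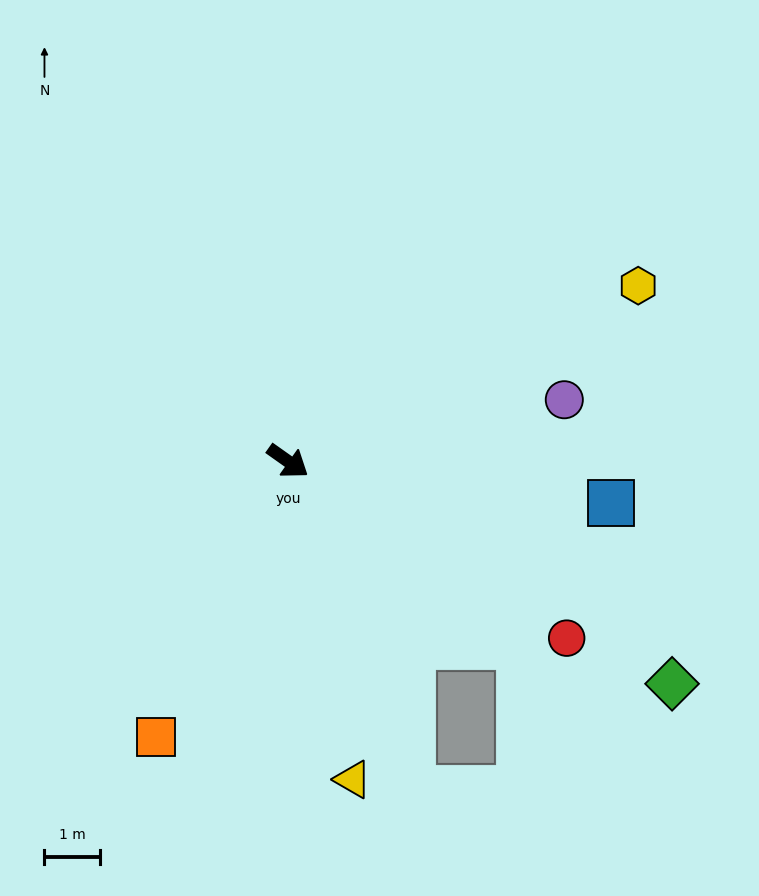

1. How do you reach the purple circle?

turn left 48°, forward 5.1 m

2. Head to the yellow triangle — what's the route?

turn right 43°, forward 5.8 m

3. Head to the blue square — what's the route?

turn left 28°, forward 5.8 m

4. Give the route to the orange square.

turn right 80°, forward 5.5 m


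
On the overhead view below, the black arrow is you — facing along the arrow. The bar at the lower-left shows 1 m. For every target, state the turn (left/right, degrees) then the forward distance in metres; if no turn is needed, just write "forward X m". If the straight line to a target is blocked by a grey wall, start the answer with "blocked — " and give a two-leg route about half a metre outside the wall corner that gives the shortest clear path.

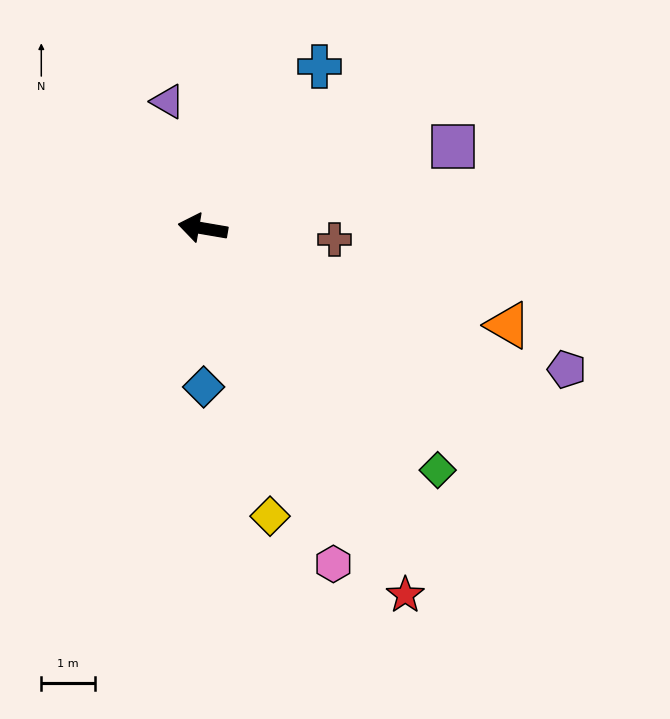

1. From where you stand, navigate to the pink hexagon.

turn left 121°, forward 6.7 m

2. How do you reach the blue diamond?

turn left 100°, forward 2.9 m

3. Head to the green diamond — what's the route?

turn left 144°, forward 6.3 m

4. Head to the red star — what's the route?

turn left 129°, forward 7.8 m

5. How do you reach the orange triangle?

turn left 172°, forward 6.0 m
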